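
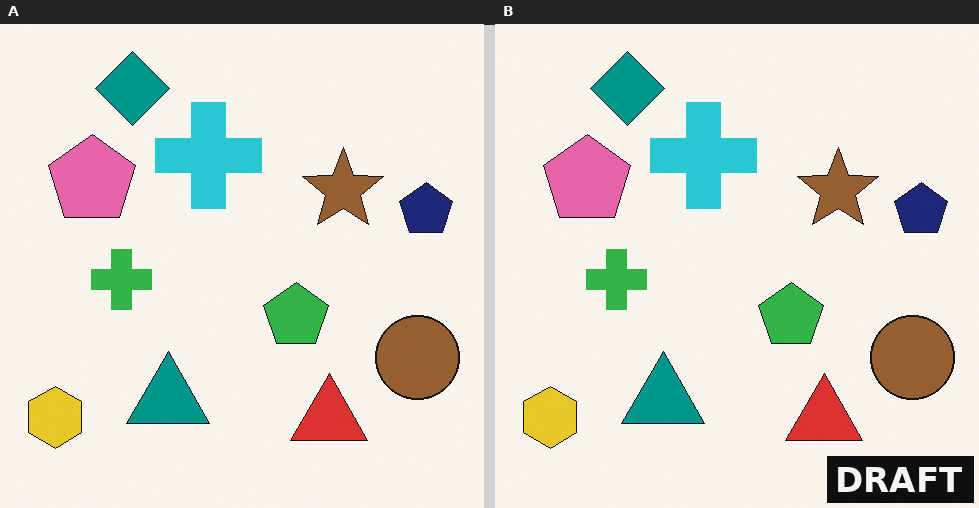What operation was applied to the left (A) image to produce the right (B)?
The right (B) image is the left (A) watermarked with the text "DRAFT" in the lower-right corner.

A dark label reading "DRAFT" appears in the lower-right corner.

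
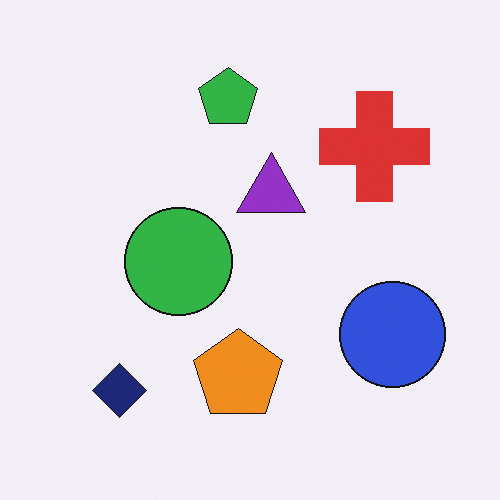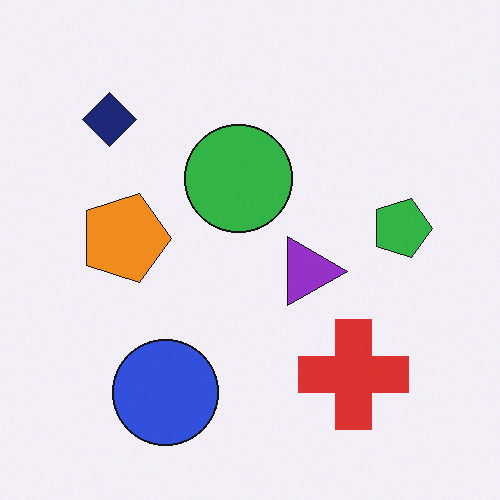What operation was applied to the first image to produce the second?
It was rotated 90° clockwise.

The navy diamond sits in the bottom-left of the first image and the top-left of the second — consistent with a whole-image 90° clockwise rotation.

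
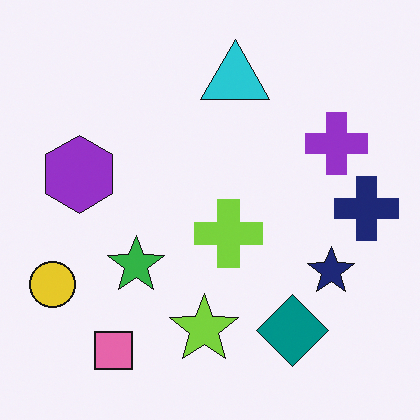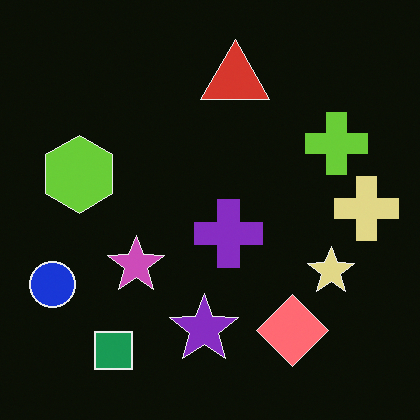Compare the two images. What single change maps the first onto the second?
The transformation is: color-inverted (negative).

The light background has become dark and every shape's color is its complement — a photographic negative.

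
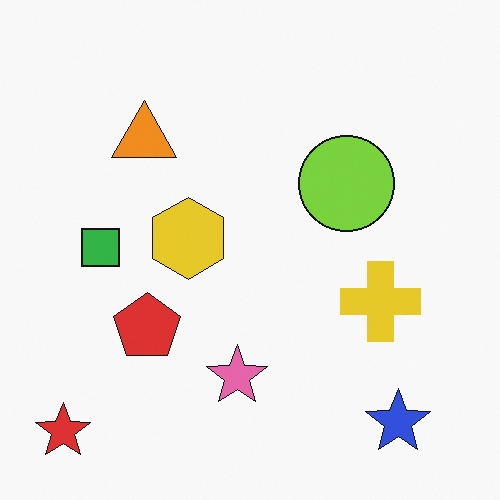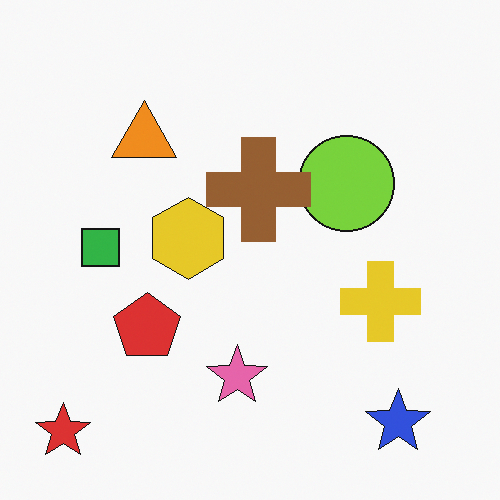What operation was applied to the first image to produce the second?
It was overlaid with an additional brown cross.

A brown cross appears in the second image that is absent from the first.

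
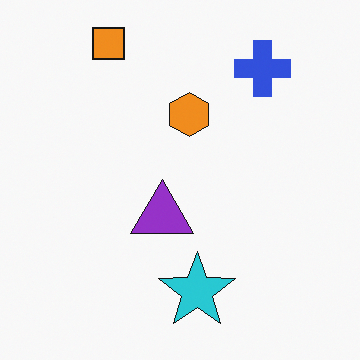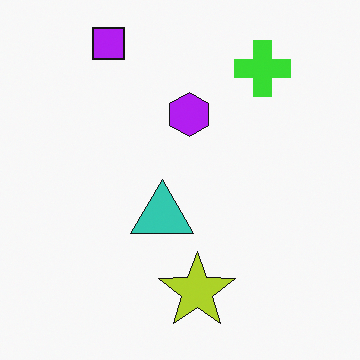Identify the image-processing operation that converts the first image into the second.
It was hue-shifted through roughly half the color wheel.

Every shape's color has rotated by the same amount around the hue wheel — a uniform hue shift.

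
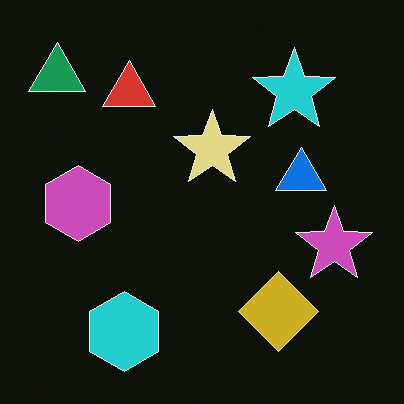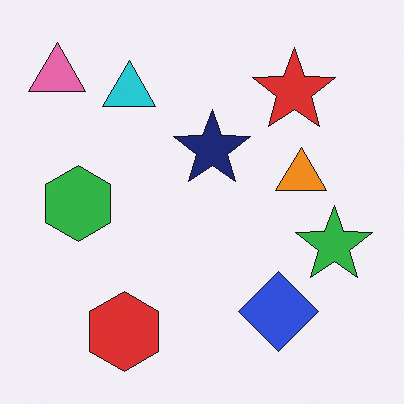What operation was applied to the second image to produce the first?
Color-inverted (negative).

The light background has become dark and every shape's color is its complement — a photographic negative.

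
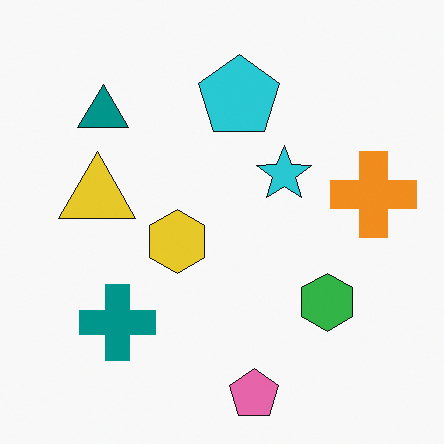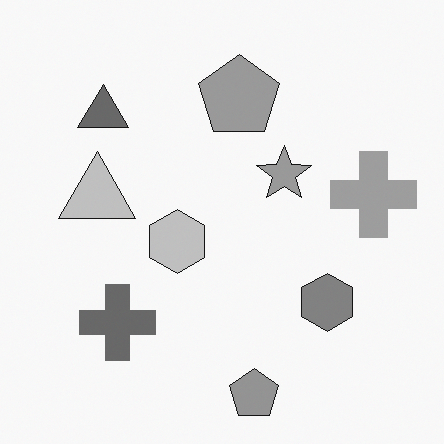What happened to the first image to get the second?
The second image is the first converted to grayscale.

All color is removed — every shape is now a shade of grey.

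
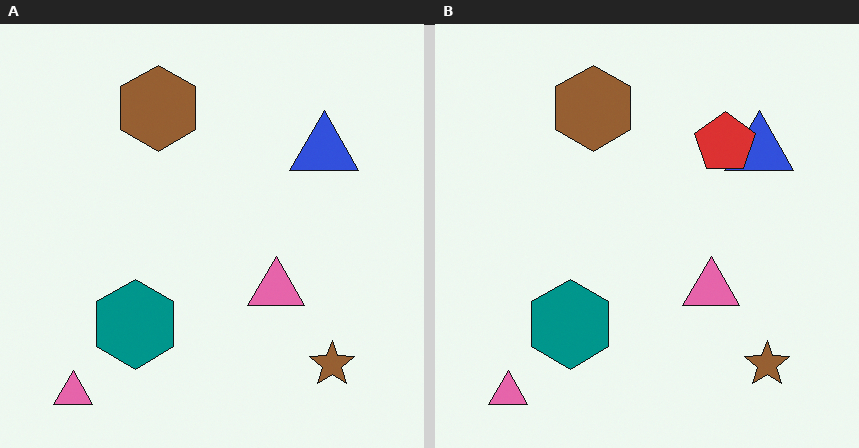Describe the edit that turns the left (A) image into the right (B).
This is the original image overlaid with an additional red pentagon.

A red pentagon appears in the right (B) image that is absent from the left (A).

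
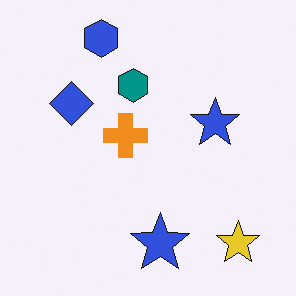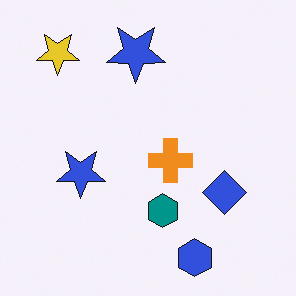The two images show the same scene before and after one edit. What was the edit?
The second image is the first rotated 180°.

The yellow star sits in the bottom-right of the first image and the top-left of the second — consistent with a whole-image 180° rotation.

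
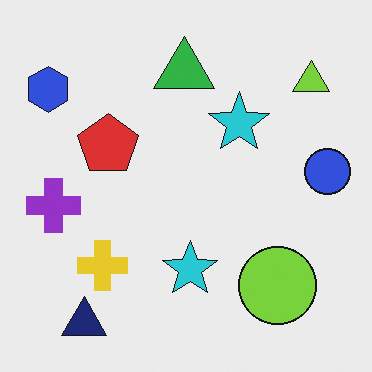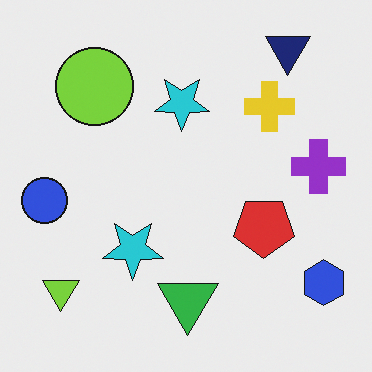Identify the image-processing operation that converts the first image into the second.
The second image is the first rotated 180°.

The navy triangle sits in the bottom-left of the first image and the top-right of the second — consistent with a whole-image 180° rotation.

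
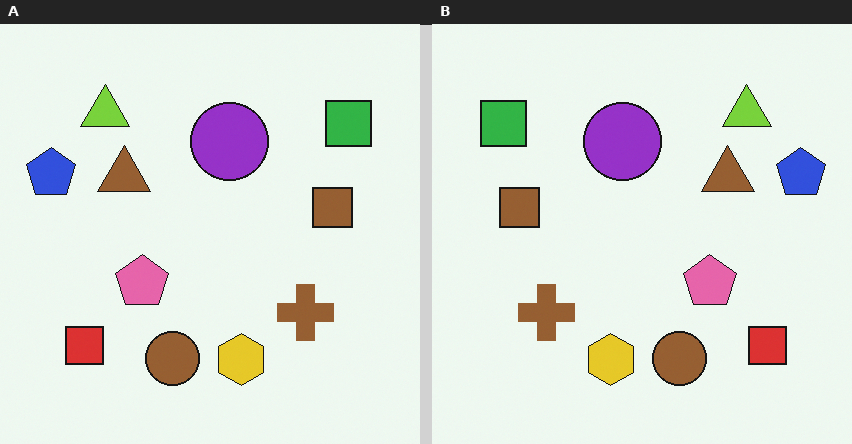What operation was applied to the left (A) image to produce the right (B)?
This is the original image flipped horizontally (left ↔ right).

The blue pentagon is in the left of the left (A) image and the right of the right (B) — shapes on opposite sides of the vertical midline have swapped in a mirror flip.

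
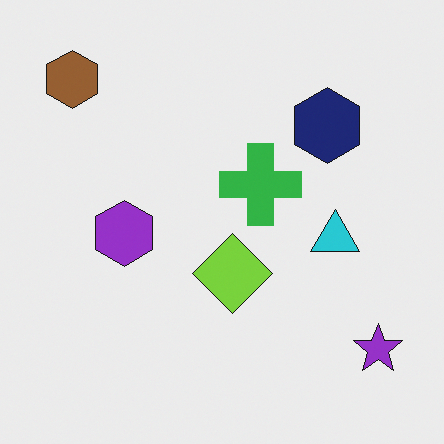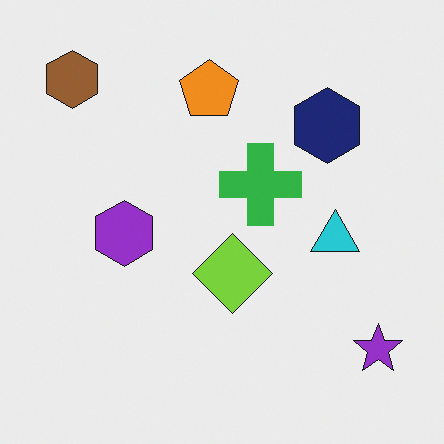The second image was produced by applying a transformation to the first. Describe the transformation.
The image was overlaid with an additional orange pentagon.

An orange pentagon appears in the second image that is absent from the first.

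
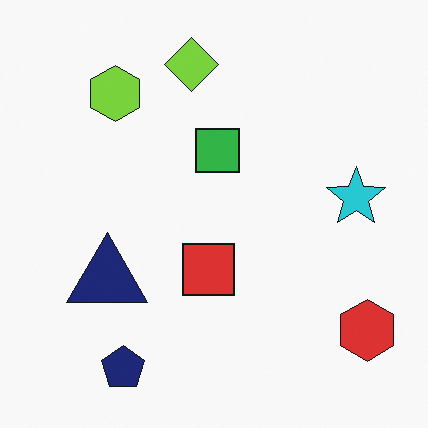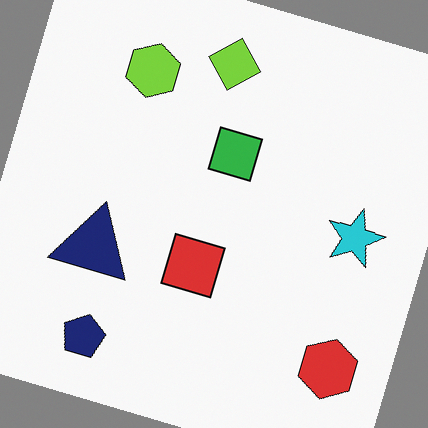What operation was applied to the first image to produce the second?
This is the original image rotated clockwise by a moderate amount.

Every shape is tilted by the same angle and the image corners show triangular fill wedges — a whole-image rotation by a non-right angle.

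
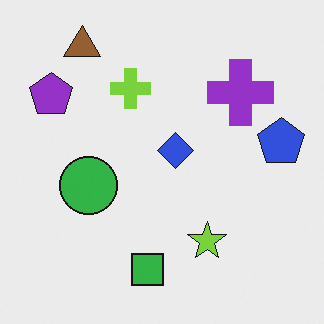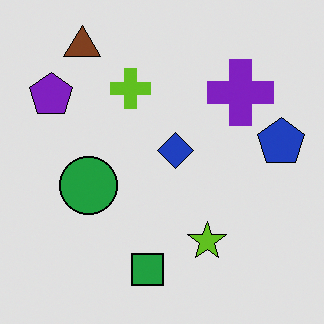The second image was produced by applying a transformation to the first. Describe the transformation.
It was posterized to a reduced palette.

Each flat color has snapped to a coarser quantized level — most visibly, the near-white background has dropped to a flat grey.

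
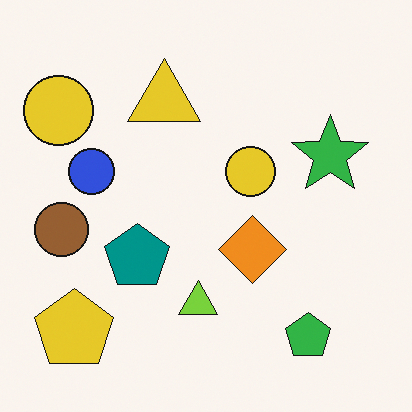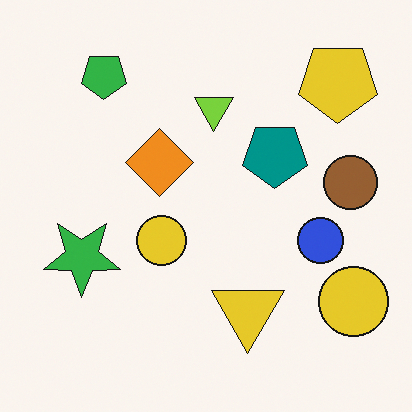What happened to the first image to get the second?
This is the original image rotated 180°.

The yellow pentagon sits in the bottom-left of the first image and the top-right of the second — consistent with a whole-image 180° rotation.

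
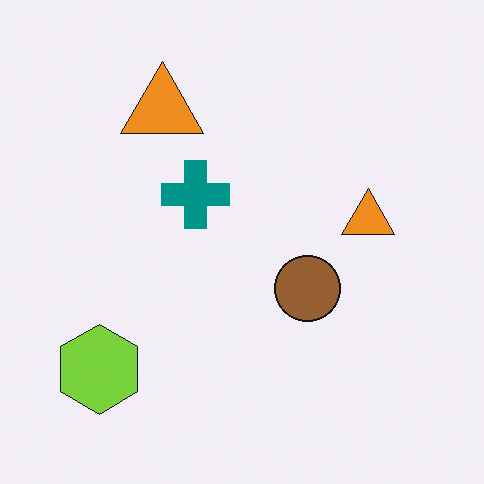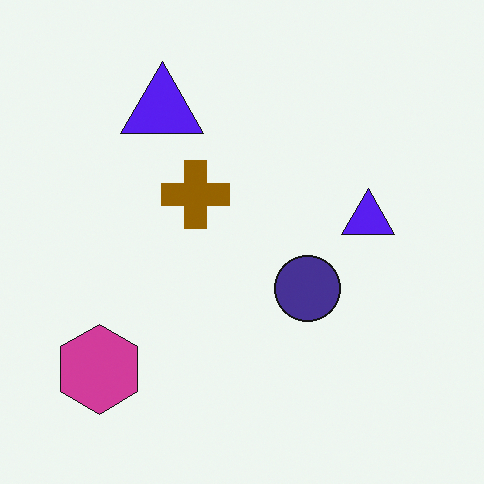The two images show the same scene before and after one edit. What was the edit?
The second image is the first hue-shifted through roughly half the color wheel.

Every shape's color has rotated by the same amount around the hue wheel — a uniform hue shift.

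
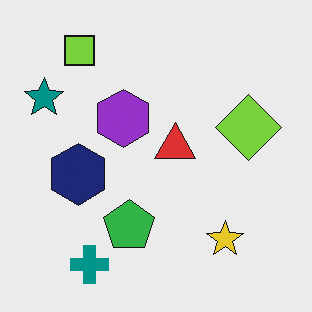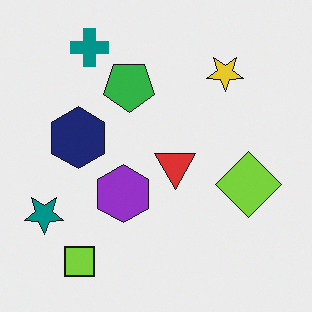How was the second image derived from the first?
It was flipped vertically (top ↔ bottom).

The teal cross is in the bottom-left of the first image and the top-left of the second — shapes on opposite sides of the horizontal midline have swapped in a mirror flip.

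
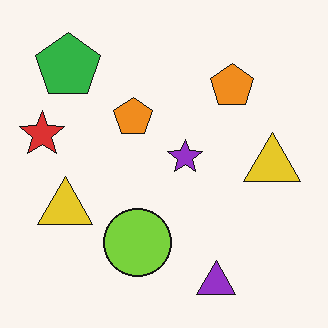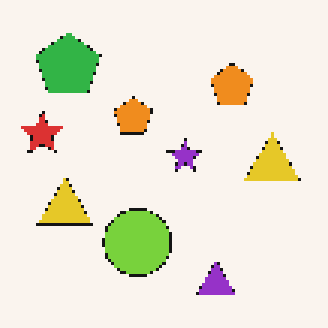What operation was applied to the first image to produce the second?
The second image is the first mildly pixelated.

Shapes are reduced to large square blocks; fine edges and outlines are lost — a downscale-then-upscale (mosaic) effect.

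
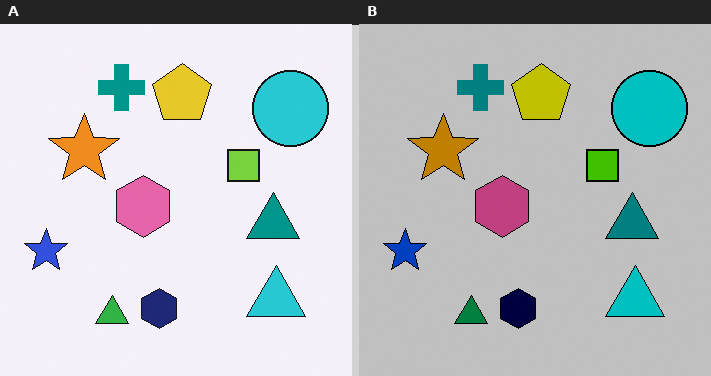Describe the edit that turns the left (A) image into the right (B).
It was heavily posterized to just a handful of flat colors.

Each flat color has snapped to a coarser quantized level — most visibly, the near-white background has dropped to a flat grey.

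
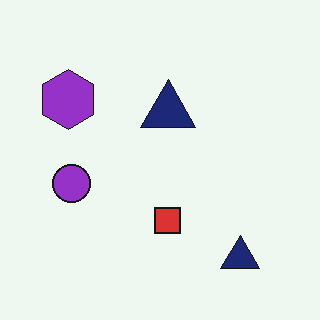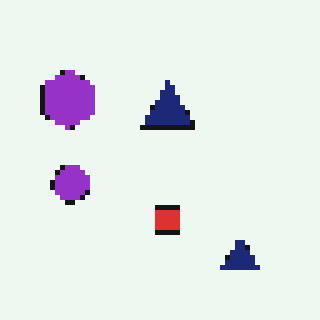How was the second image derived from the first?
This is the original image mildly pixelated.

Shapes are reduced to large square blocks; fine edges and outlines are lost — a downscale-then-upscale (mosaic) effect.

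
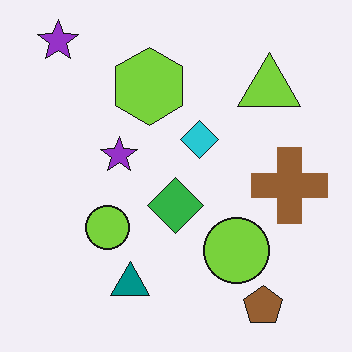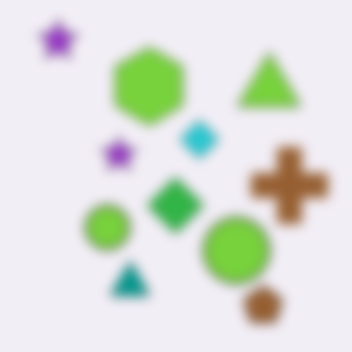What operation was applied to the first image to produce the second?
The image was strongly gaussian-blurred.

Shape edges and outlines are uniformly softened across the whole image.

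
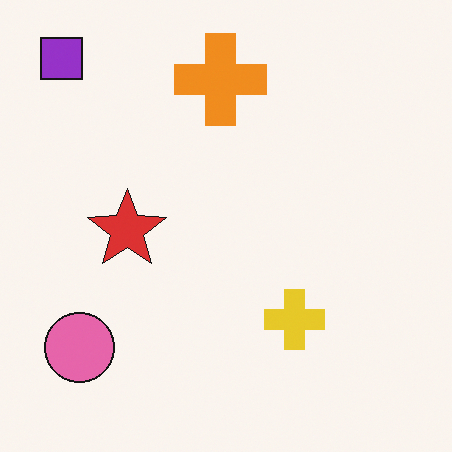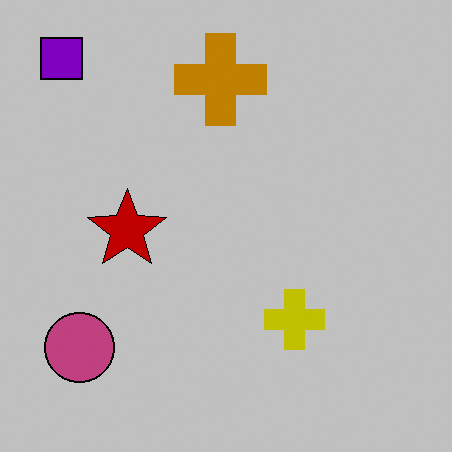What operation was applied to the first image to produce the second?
The second image is the first aggressively posterized.

Each flat color has snapped to a coarser quantized level — most visibly, the near-white background has dropped to a flat grey.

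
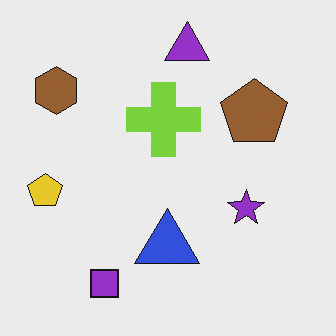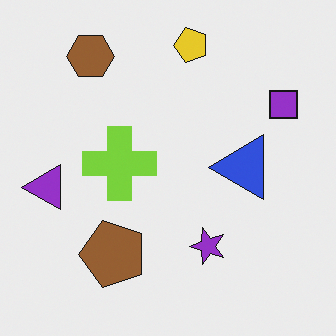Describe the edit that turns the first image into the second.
The second image is the first transposed (reflected across the top-left ↔ bottom-right diagonal).

Shapes have swapped their row and column positions — what was in the top-right is now in the bottom-left — a diagonal reflection.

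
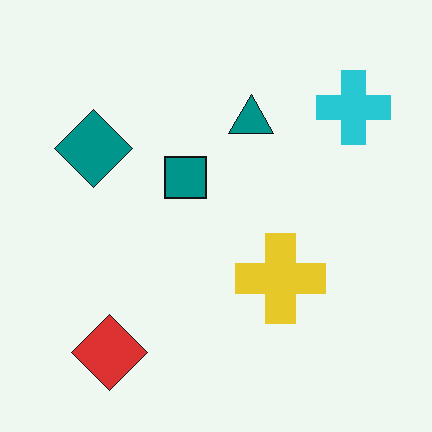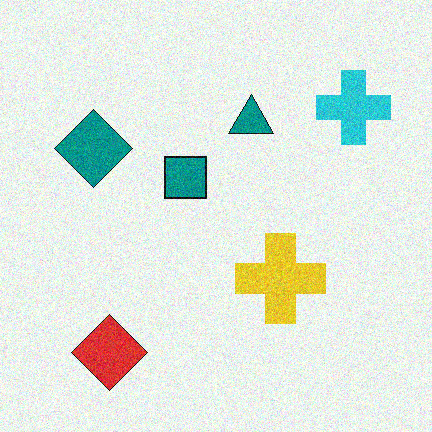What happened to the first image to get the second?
The image was degraded with moderate additive noise.

Random speckle covers the whole image, including the flat background.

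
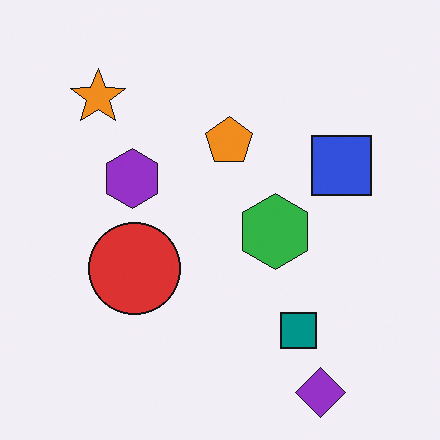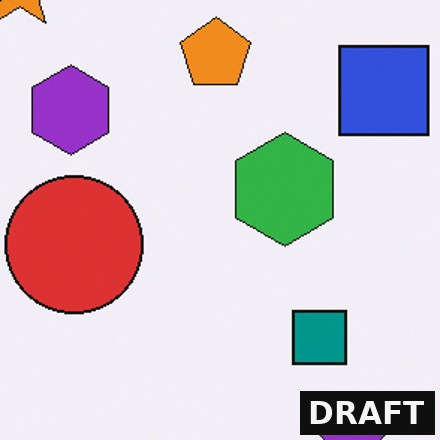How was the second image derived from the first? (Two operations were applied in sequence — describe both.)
The transformation is: cropped slightly and scaled back up, then watermarked with the text "DRAFT" in the lower-right corner.

The visible shapes are larger and the field of view is narrower; shapes near the original edges may be partly or wholly outside the frame — a crop-and-rescale. A dark label reading "DRAFT" appears in the lower-right corner.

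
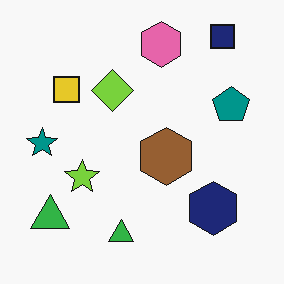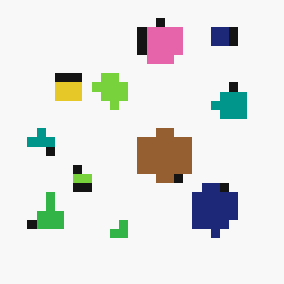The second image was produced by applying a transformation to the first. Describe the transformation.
It was coarsely pixelated.

Shapes are reduced to large square blocks; fine edges and outlines are lost — a downscale-then-upscale (mosaic) effect.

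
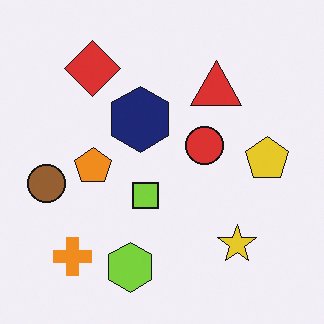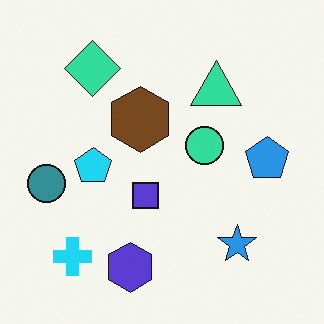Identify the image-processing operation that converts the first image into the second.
The second image is the first hue-shifted by a large amount.

Every shape's color has rotated by the same amount around the hue wheel — a uniform hue shift.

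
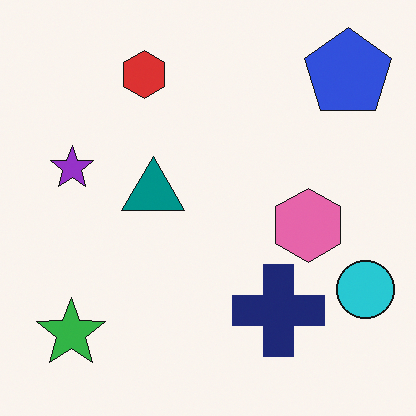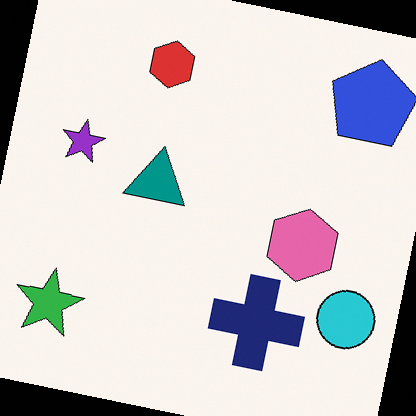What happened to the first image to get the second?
The image was rotated clockwise by a few degrees.

Every shape is tilted by the same angle and the image corners show triangular fill wedges — a whole-image rotation by a non-right angle.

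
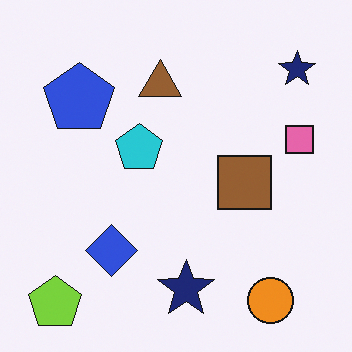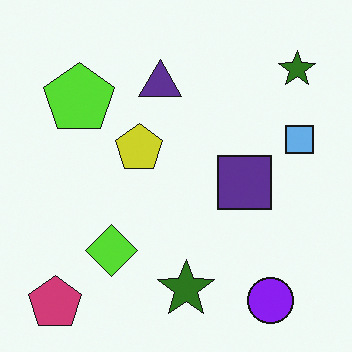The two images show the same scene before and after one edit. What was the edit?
It was hue-shifted by a large amount.

Every shape's color has rotated by the same amount around the hue wheel — a uniform hue shift.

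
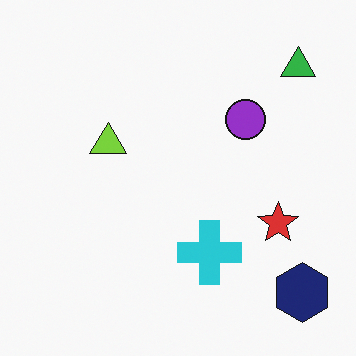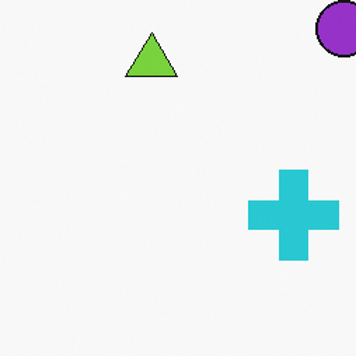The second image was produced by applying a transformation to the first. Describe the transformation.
The image was cropped to a modestly smaller region and rescaled.

The visible shapes are larger and the field of view is narrower; shapes near the original edges may be partly or wholly outside the frame — a crop-and-rescale.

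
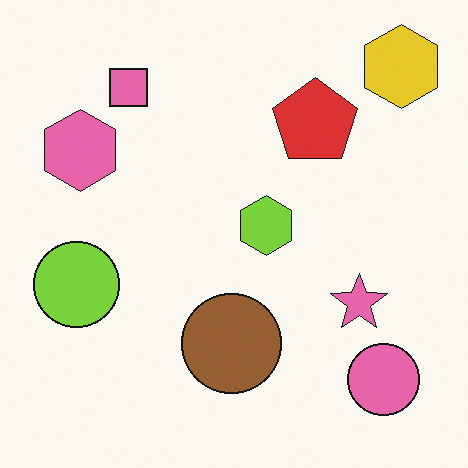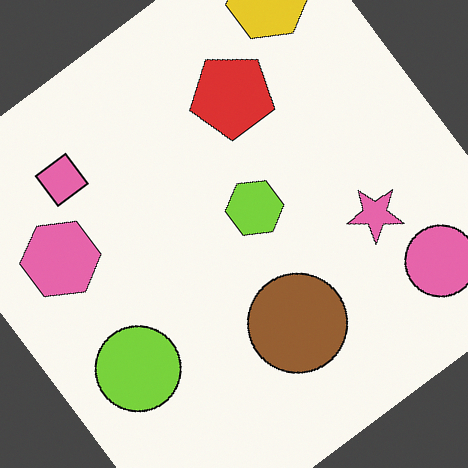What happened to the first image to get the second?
The transformation is: rotated counter-clockwise by a large amount — several tens of degrees.

Every shape is tilted by the same angle and the image corners show triangular fill wedges — a whole-image rotation by a non-right angle.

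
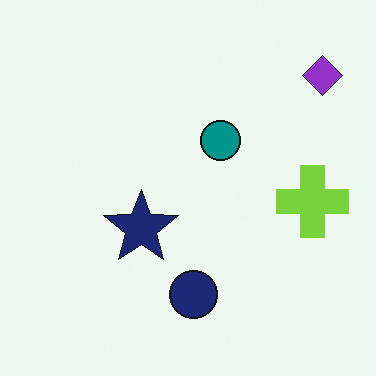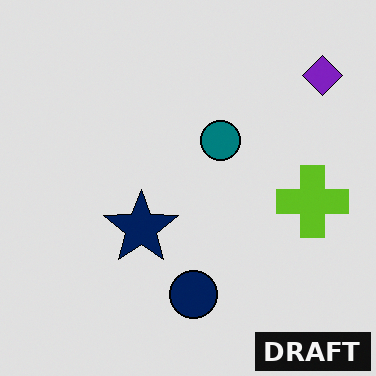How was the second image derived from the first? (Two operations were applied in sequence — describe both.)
The transformation is: moderately posterized, then watermarked with the text "DRAFT" in the lower-right corner.

Each flat color has snapped to a coarser quantized level — most visibly, the near-white background has dropped to a flat grey. A dark label reading "DRAFT" appears in the lower-right corner.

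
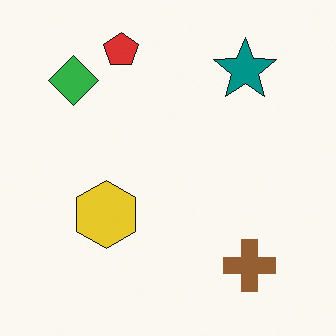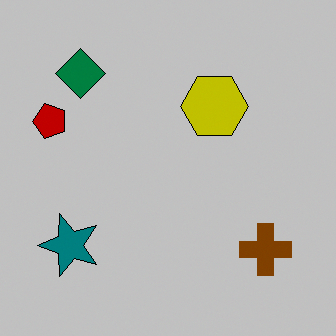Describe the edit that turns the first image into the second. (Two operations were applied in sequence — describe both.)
The transformation is: heavily posterized to just a handful of flat colors, then transposed (reflected across the top-left ↔ bottom-right diagonal).

Each flat color has snapped to a coarser quantized level — most visibly, the near-white background has dropped to a flat grey. Shapes have swapped their row and column positions — what was in the top-right is now in the bottom-left — a diagonal reflection.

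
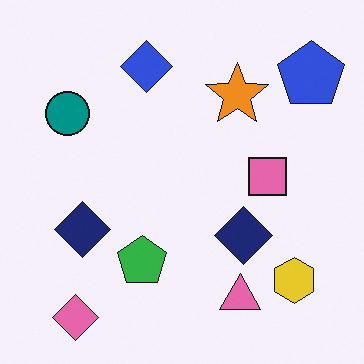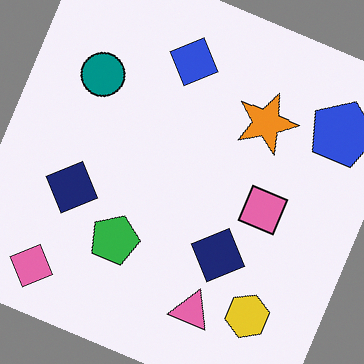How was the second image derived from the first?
It was rotated clockwise by a moderate amount.

Every shape is tilted by the same angle and the image corners show triangular fill wedges — a whole-image rotation by a non-right angle.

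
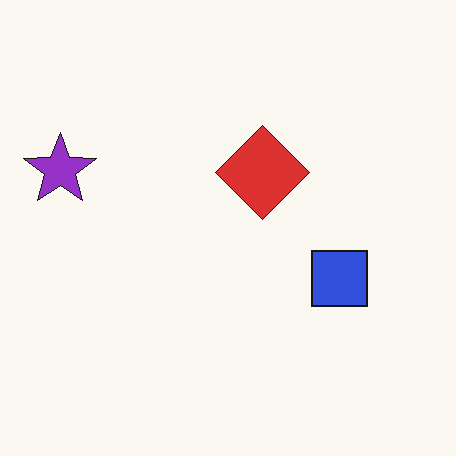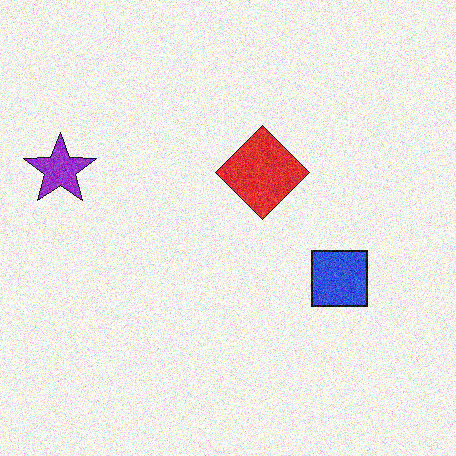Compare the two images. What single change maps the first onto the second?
It was degraded with moderate additive noise.

Random speckle covers the whole image, including the flat background.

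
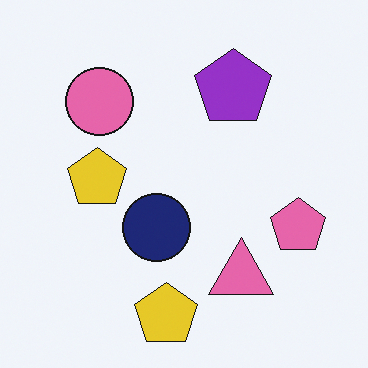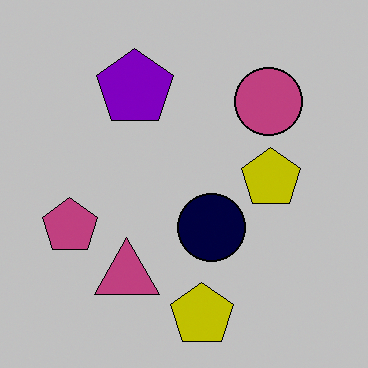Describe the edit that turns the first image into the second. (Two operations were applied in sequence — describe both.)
The image was flipped horizontally (left ↔ right), then aggressively posterized.

The pink pentagon is in the right of the first image and the left of the second — shapes on opposite sides of the vertical midline have swapped in a mirror flip. Each flat color has snapped to a coarser quantized level — most visibly, the near-white background has dropped to a flat grey.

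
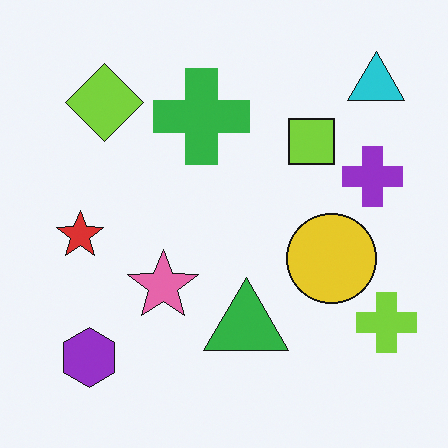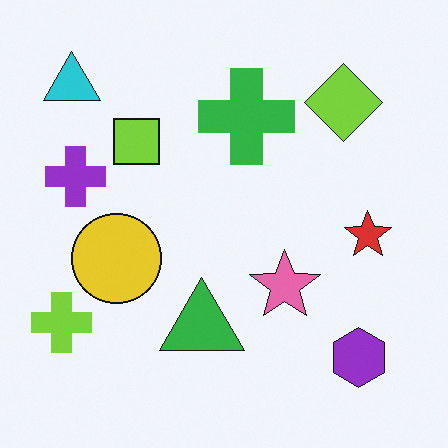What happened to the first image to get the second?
This is the original image flipped horizontally (left ↔ right).

The lime cross is in the bottom-right of the first image and the bottom-left of the second — shapes on opposite sides of the vertical midline have swapped in a mirror flip.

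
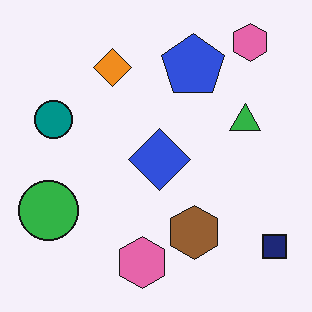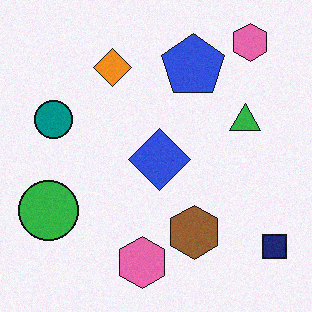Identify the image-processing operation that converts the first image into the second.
The second image is the first degraded with a light layer of grain.

Random speckle covers the whole image, including the flat background.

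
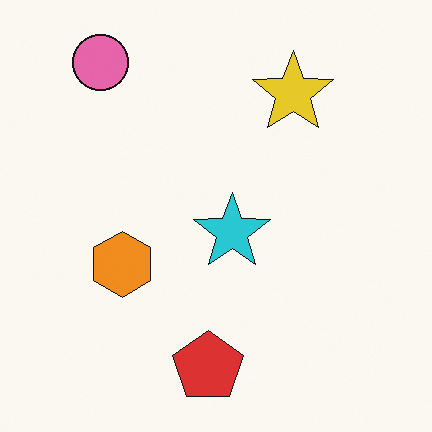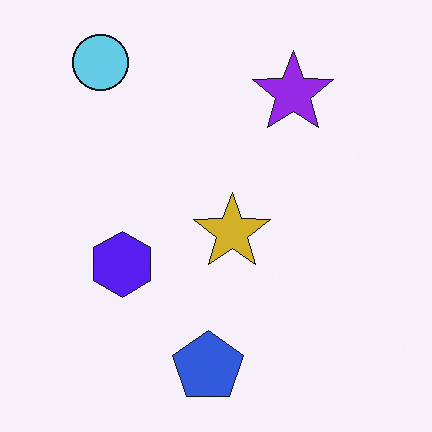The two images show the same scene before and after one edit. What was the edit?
The image was hue-shifted through roughly half the color wheel.

Every shape's color has rotated by the same amount around the hue wheel — a uniform hue shift.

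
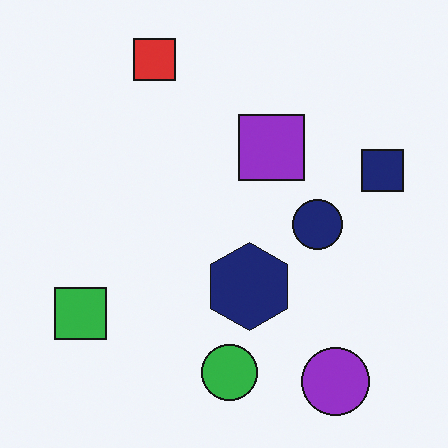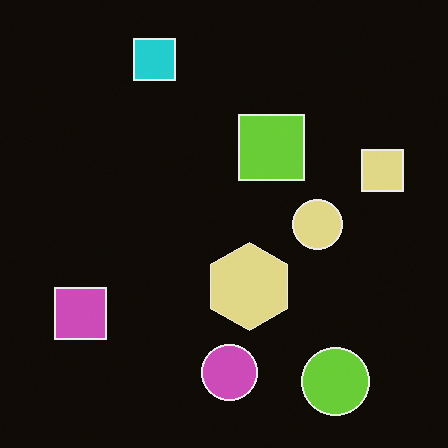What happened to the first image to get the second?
This is the original image color-inverted (negative).

The light background has become dark and every shape's color is its complement — a photographic negative.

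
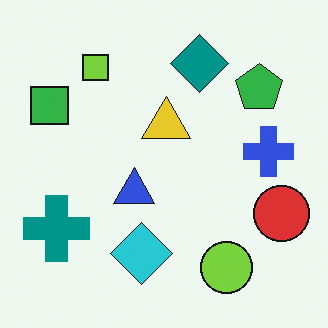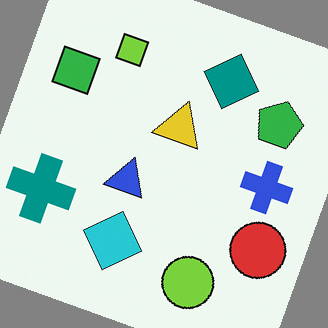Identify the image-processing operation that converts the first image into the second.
The image was rotated clockwise by a moderate amount.

Every shape is tilted by the same angle and the image corners show triangular fill wedges — a whole-image rotation by a non-right angle.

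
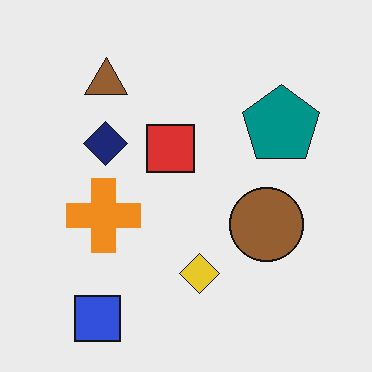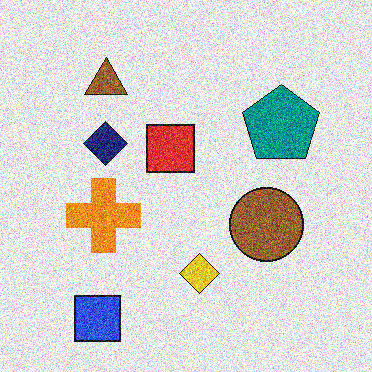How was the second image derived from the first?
The second image is the first degraded with heavy additive noise.

Random speckle covers the whole image, including the flat background.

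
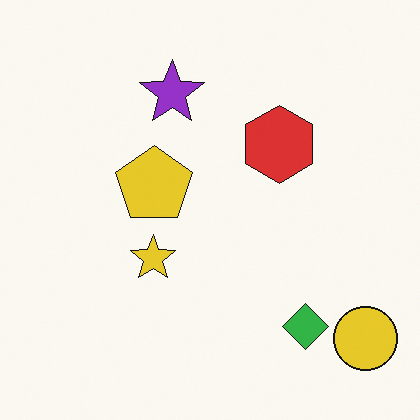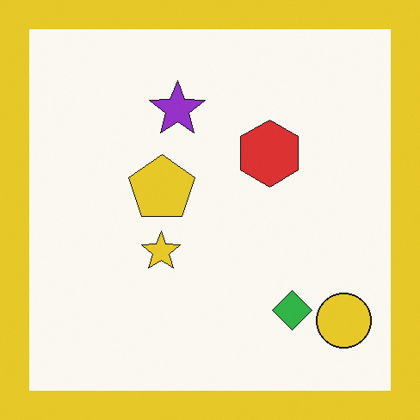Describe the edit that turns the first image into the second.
It was framed with a yellow border.

A solid yellow frame runs around the edge of the second image, with the content slightly shrunk inside it.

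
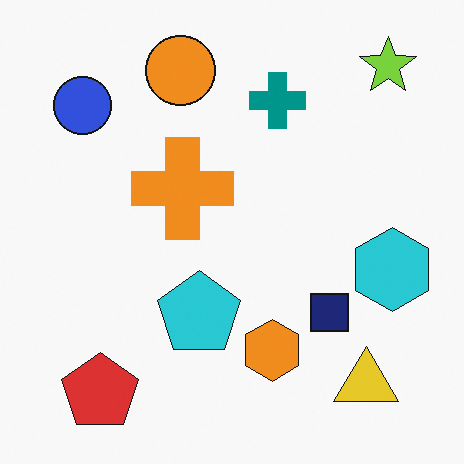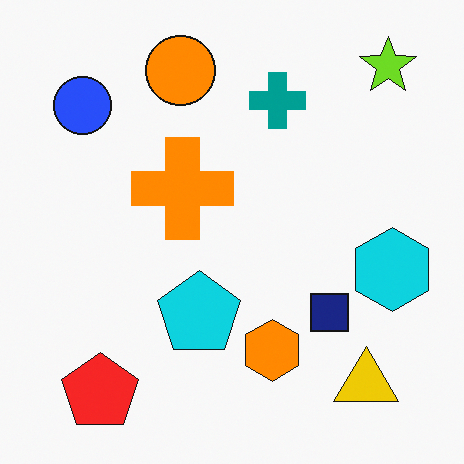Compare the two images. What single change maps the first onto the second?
It was slightly oversaturated.

All colors are more vivid — a global saturation change.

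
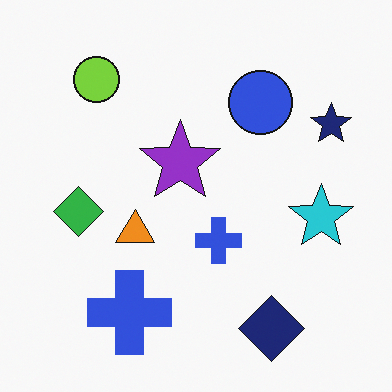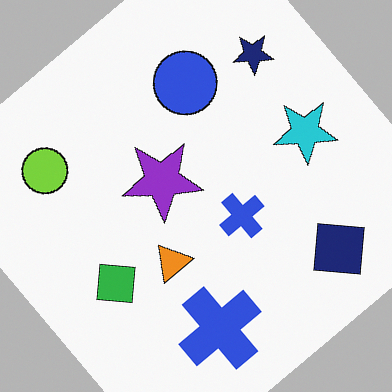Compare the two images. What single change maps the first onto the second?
The transformation is: rotated counter-clockwise by a large amount — several tens of degrees.

Every shape is tilted by the same angle and the image corners show triangular fill wedges — a whole-image rotation by a non-right angle.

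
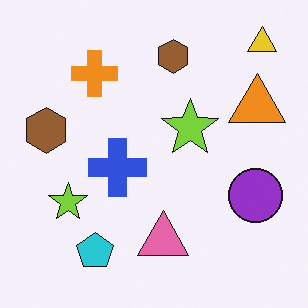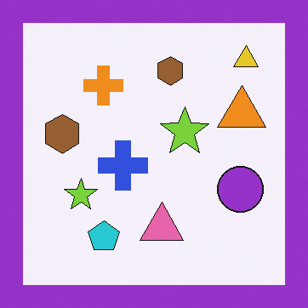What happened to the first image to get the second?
Framed with a purple border.

A solid purple frame runs around the edge of the second image, with the content slightly shrunk inside it.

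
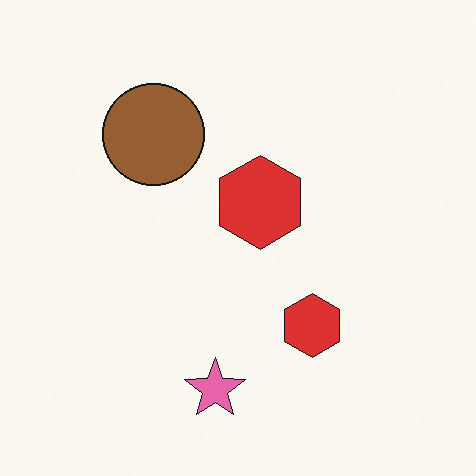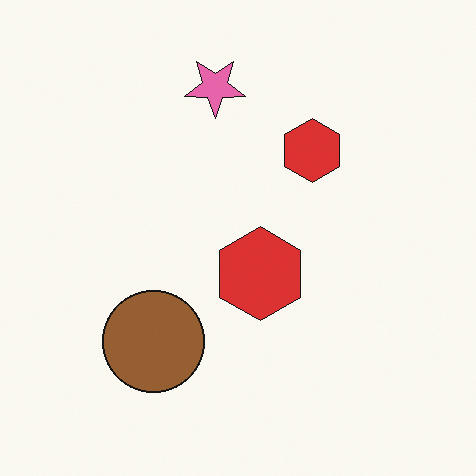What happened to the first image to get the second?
The transformation is: flipped vertically (top ↔ bottom).

The pink star is in the bottom of the first image and the top of the second — shapes on opposite sides of the horizontal midline have swapped in a mirror flip.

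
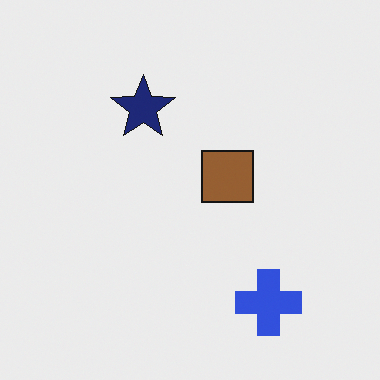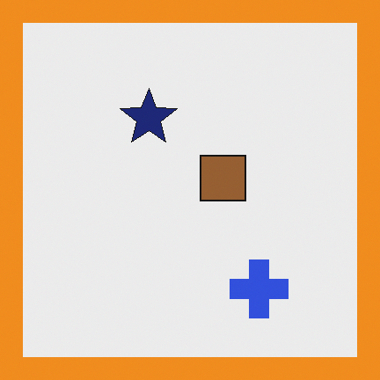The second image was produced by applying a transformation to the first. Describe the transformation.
Framed with a orange border.

A solid orange frame runs around the edge of the second image, with the content slightly shrunk inside it.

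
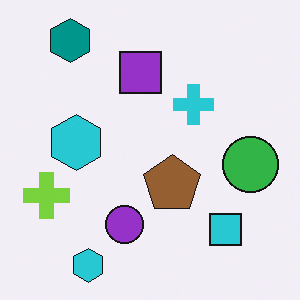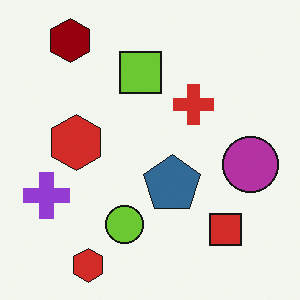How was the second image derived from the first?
Hue-shifted through roughly half the color wheel.

Every shape's color has rotated by the same amount around the hue wheel — a uniform hue shift.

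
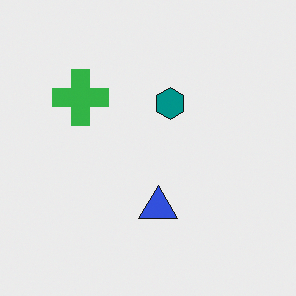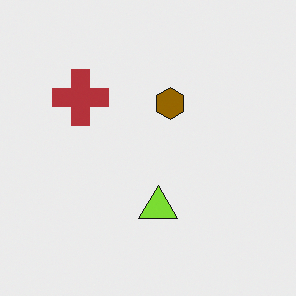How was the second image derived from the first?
The image was hue-shifted through roughly half the color wheel.

Every shape's color has rotated by the same amount around the hue wheel — a uniform hue shift.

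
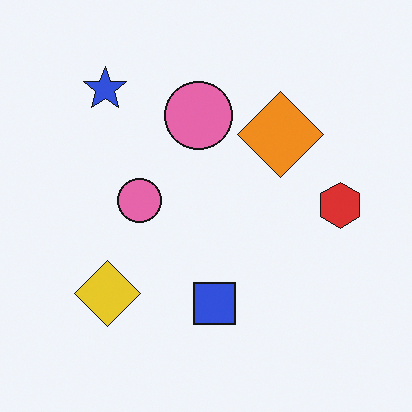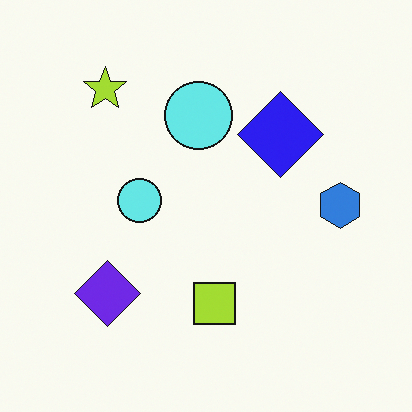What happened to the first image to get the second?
This is the original image hue-shifted by a large amount.

Every shape's color has rotated by the same amount around the hue wheel — a uniform hue shift.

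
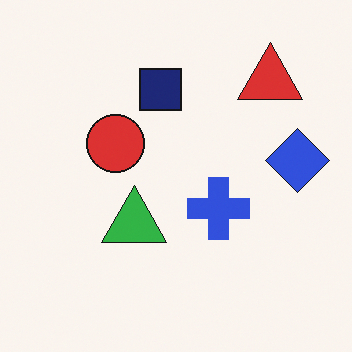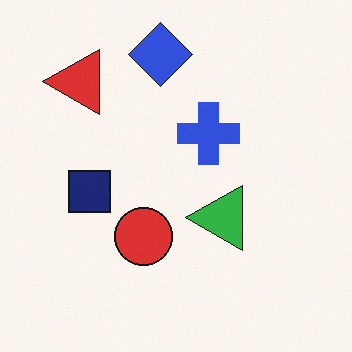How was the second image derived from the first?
This is the original image rotated 90° counter-clockwise.

The red triangle sits in the top-right of the first image and the top-left of the second — consistent with a whole-image 90° counter-clockwise rotation.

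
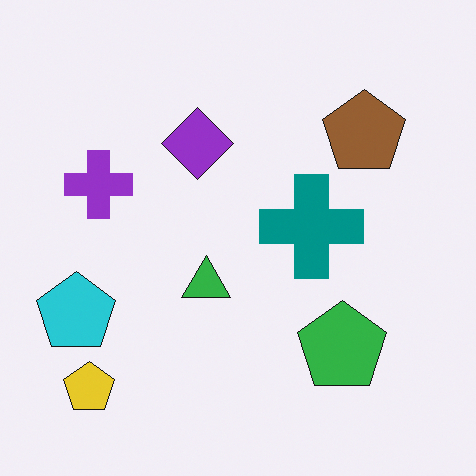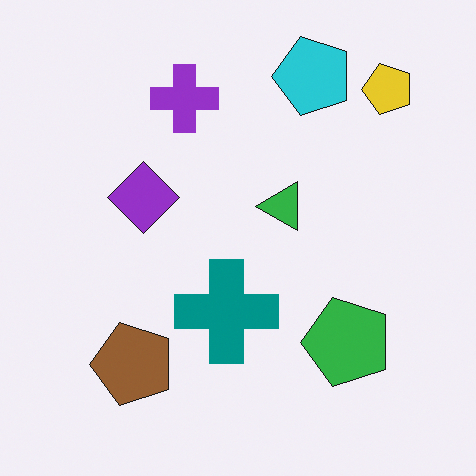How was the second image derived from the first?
The image was transposed (reflected across the top-left ↔ bottom-right diagonal).

Shapes have swapped their row and column positions — what was in the top-right is now in the bottom-left — a diagonal reflection.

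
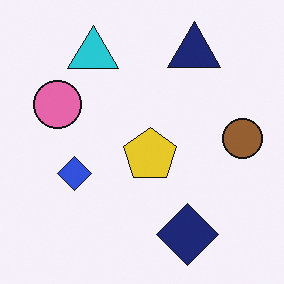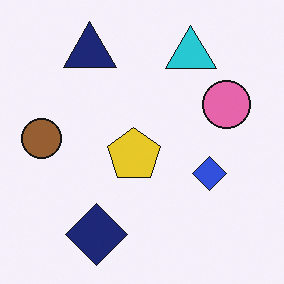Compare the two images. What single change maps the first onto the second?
The transformation is: flipped horizontally (left ↔ right).

The brown circle is in the right of the first image and the left of the second — shapes on opposite sides of the vertical midline have swapped in a mirror flip.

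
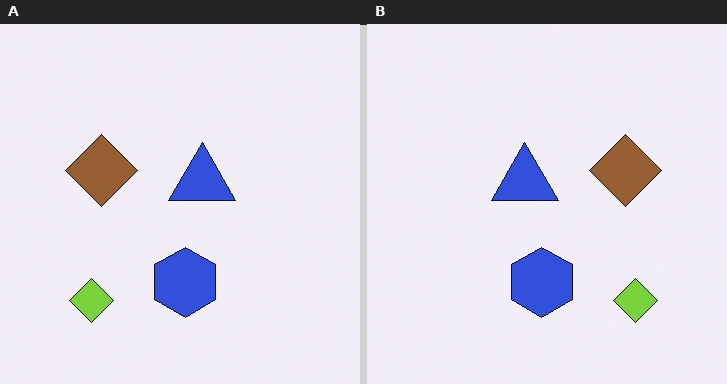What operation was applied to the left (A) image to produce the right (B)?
It was flipped horizontally (left ↔ right).

The lime diamond is in the bottom-left of the left (A) image and the bottom-right of the right (B) — shapes on opposite sides of the vertical midline have swapped in a mirror flip.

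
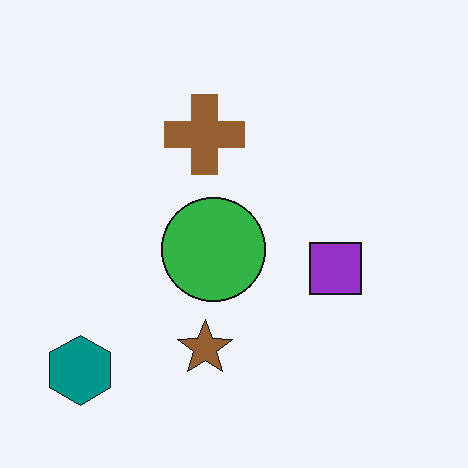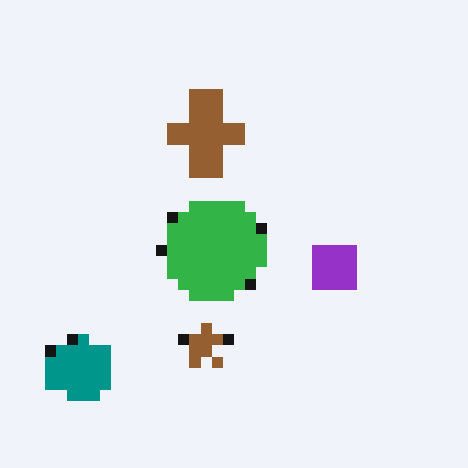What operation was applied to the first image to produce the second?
The image was heavily pixelated into large blocks.

Shapes are reduced to large square blocks; fine edges and outlines are lost — a downscale-then-upscale (mosaic) effect.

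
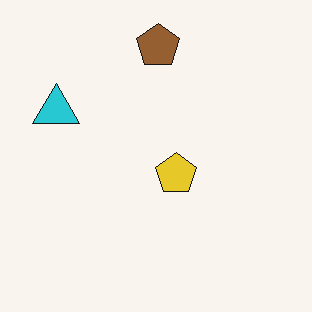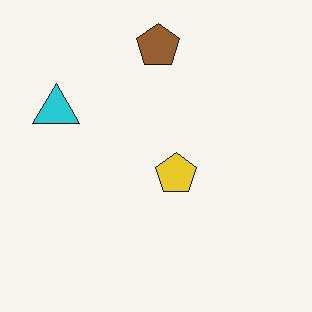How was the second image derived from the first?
The second image is the first given moderate JPEG compression.

Blocky 8×8 compression artifacts appear around shape edges and the flat background shows ringing — characteristic JPEG degradation.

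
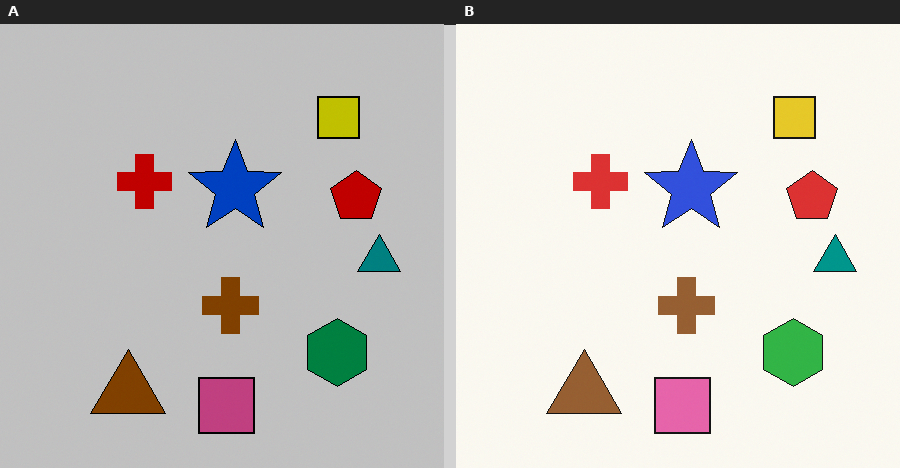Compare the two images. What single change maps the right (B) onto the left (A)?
The image was heavily posterized to just a handful of flat colors.

Each flat color has snapped to a coarser quantized level — most visibly, the near-white background has dropped to a flat grey.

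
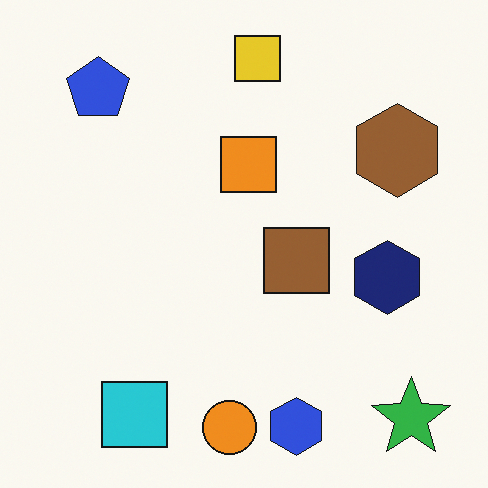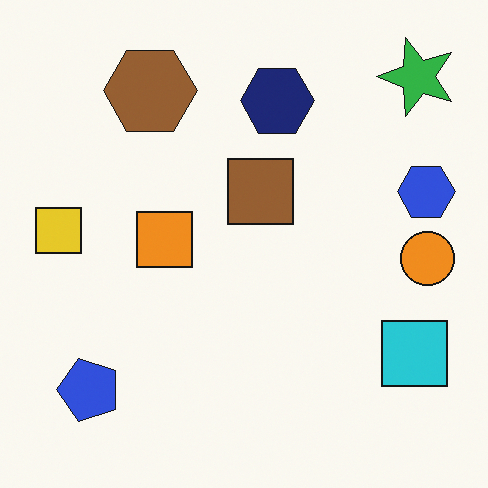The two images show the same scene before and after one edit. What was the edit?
Rotated 90° counter-clockwise.

The green star sits in the bottom-right of the first image and the top-right of the second — consistent with a whole-image 90° counter-clockwise rotation.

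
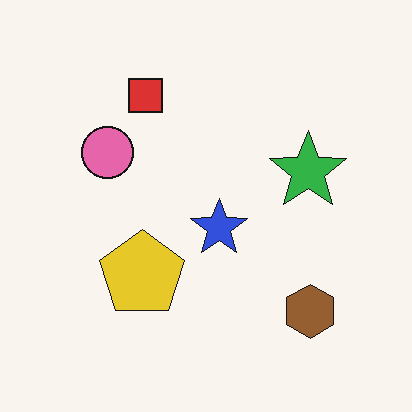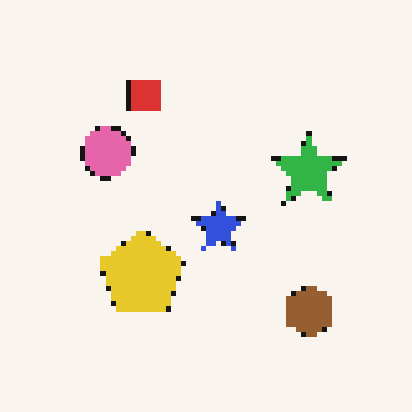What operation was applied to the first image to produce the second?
The image was mildly pixelated.

Shapes are reduced to large square blocks; fine edges and outlines are lost — a downscale-then-upscale (mosaic) effect.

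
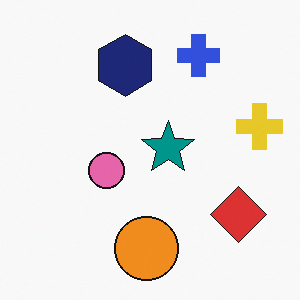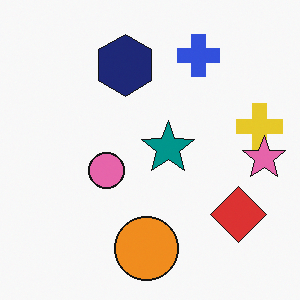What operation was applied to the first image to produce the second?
This is the original image overlaid with an additional pink star.

A pink star appears in the second image that is absent from the first.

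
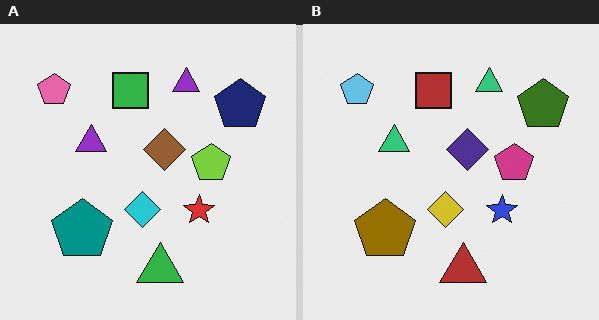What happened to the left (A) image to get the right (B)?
The image was hue-shifted through roughly half the color wheel.

Every shape's color has rotated by the same amount around the hue wheel — a uniform hue shift.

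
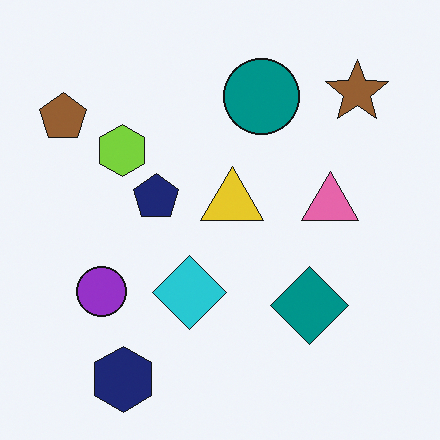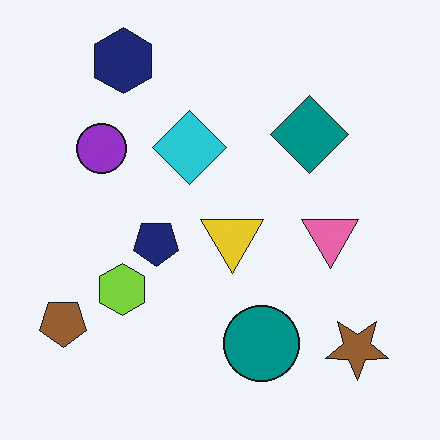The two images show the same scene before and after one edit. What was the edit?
The second image is the first flipped vertically (top ↔ bottom).

The navy hexagon is in the bottom-left of the first image and the top-left of the second — shapes on opposite sides of the horizontal midline have swapped in a mirror flip.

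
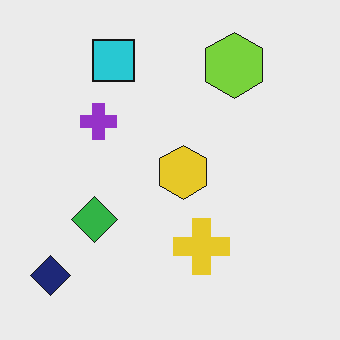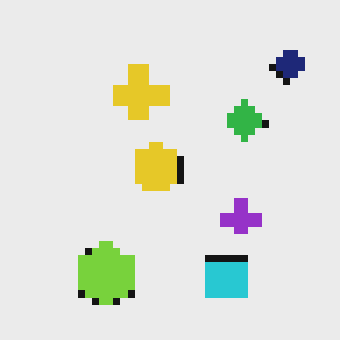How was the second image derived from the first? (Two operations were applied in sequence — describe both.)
The transformation is: rotated 180°, then pixelated into visible square blocks.

The navy diamond sits in the bottom-left of the first image and the top-right of the second — consistent with a whole-image 180° rotation. Shapes are reduced to large square blocks; fine edges and outlines are lost — a downscale-then-upscale (mosaic) effect.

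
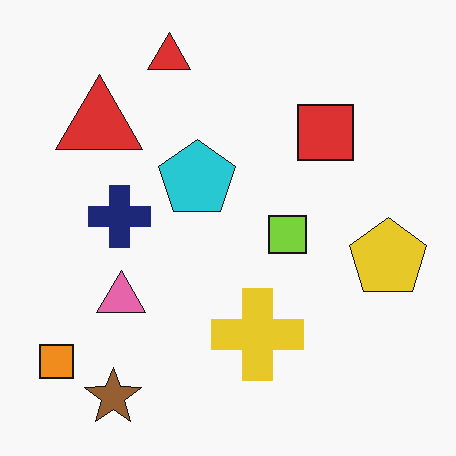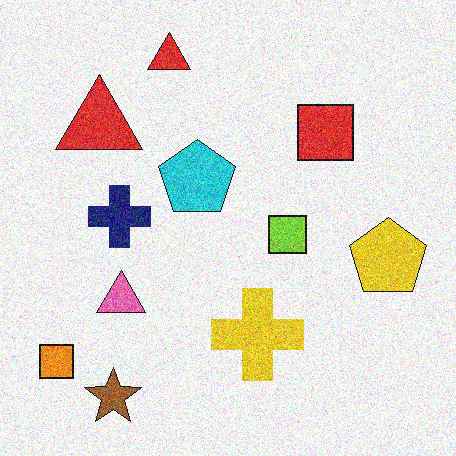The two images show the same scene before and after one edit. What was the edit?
The second image is the first degraded with strong gaussian noise.

Random speckle covers the whole image, including the flat background.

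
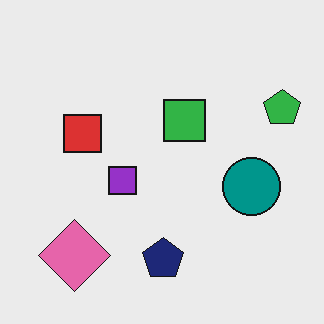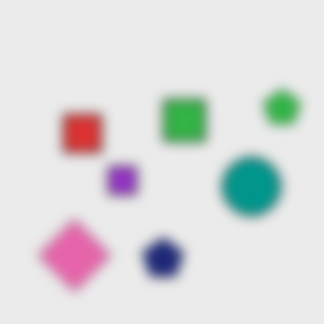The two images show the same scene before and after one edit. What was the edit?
This is the original image heavily blurred.

Shape edges and outlines are uniformly softened across the whole image.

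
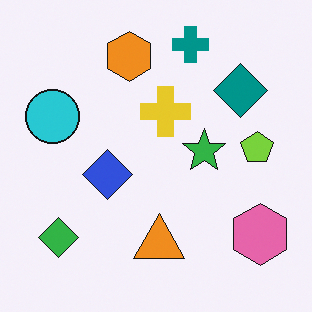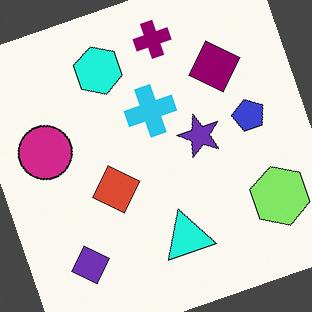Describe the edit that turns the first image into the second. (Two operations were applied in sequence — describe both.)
It was rotated counter-clockwise by a moderate amount, then hue-shifted through roughly a third of the color wheel.

Every shape is tilted by the same angle and the image corners show triangular fill wedges — a whole-image rotation by a non-right angle. Every shape's color has rotated by the same amount around the hue wheel — a uniform hue shift.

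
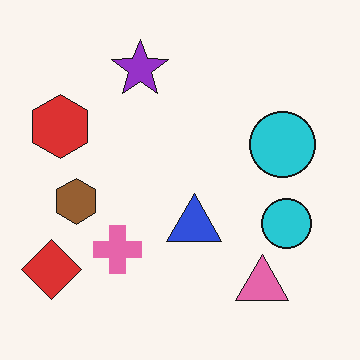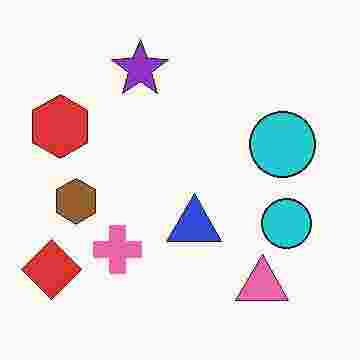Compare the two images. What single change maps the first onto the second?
It was heavily JPEG-compressed with obvious blocking artifacts.

Blocky 8×8 compression artifacts appear around shape edges and the flat background shows ringing — characteristic JPEG degradation.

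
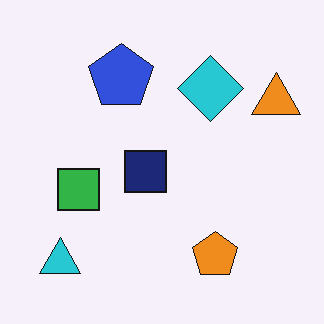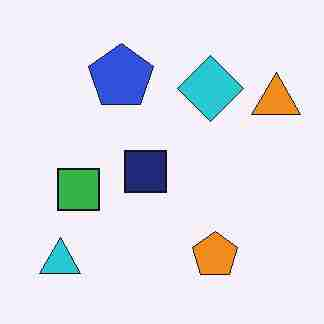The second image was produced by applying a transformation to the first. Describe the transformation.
The image was degraded with heavy JPEG compression.

Blocky 8×8 compression artifacts appear around shape edges and the flat background shows ringing — characteristic JPEG degradation.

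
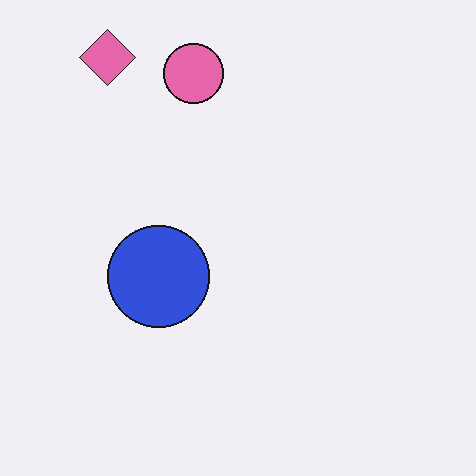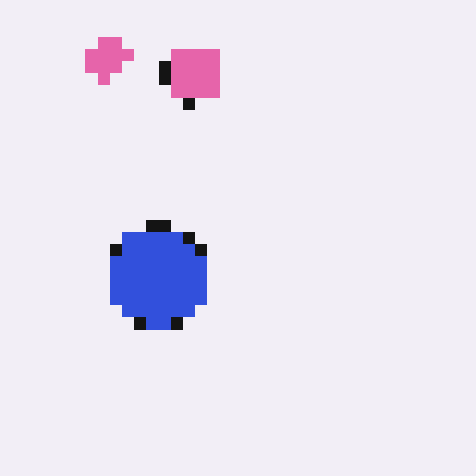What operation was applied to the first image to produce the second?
This is the original image heavily pixelated into large blocks.

Shapes are reduced to large square blocks; fine edges and outlines are lost — a downscale-then-upscale (mosaic) effect.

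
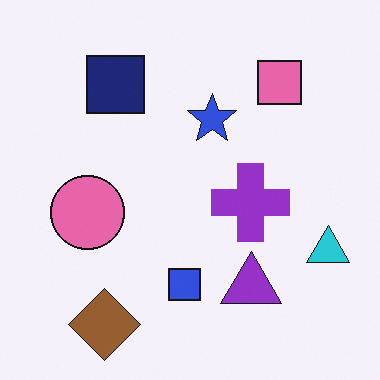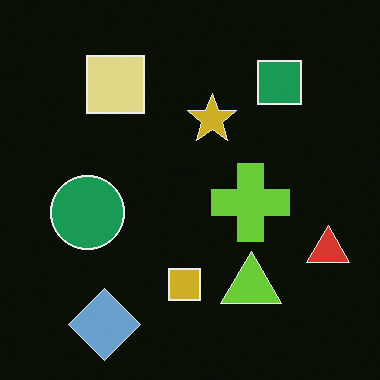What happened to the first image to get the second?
Color-inverted (negative).

The light background has become dark and every shape's color is its complement — a photographic negative.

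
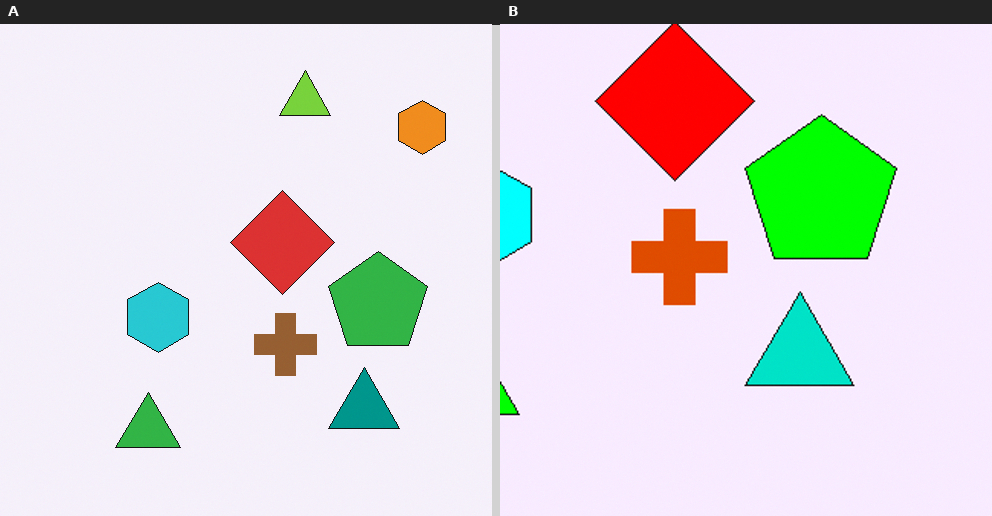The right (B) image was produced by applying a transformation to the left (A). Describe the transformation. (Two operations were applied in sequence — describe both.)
The right (B) image is the left (A) made much more vivid (saturation change), then cropped slightly and scaled back up.

All colors are more vivid — a global saturation change. The visible shapes are larger and the field of view is narrower; shapes near the original edges may be partly or wholly outside the frame — a crop-and-rescale.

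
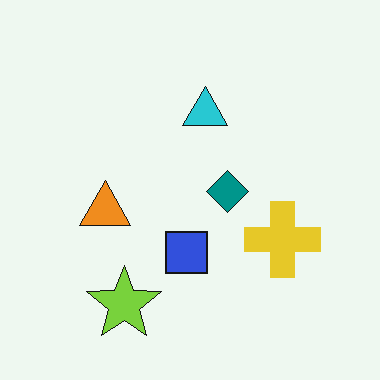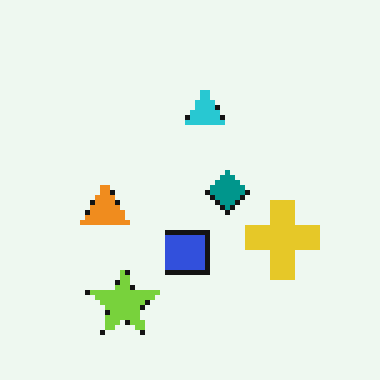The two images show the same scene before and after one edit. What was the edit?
The second image is the first lightly pixelated (a mild mosaic effect).

Shapes are reduced to large square blocks; fine edges and outlines are lost — a downscale-then-upscale (mosaic) effect.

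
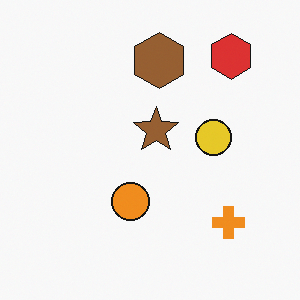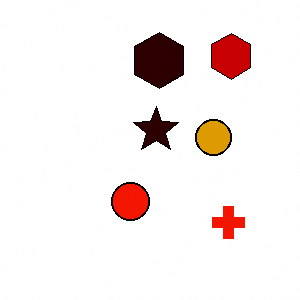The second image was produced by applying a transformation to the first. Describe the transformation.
Boosted in contrast.

Tones are pushed away from mid-grey across the whole image — a global contrast change.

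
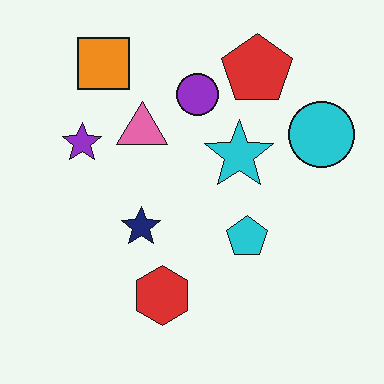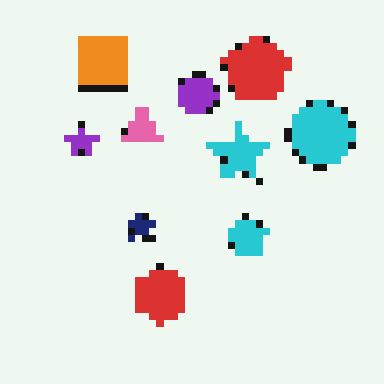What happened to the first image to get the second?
This is the original image moderately pixelated.

Shapes are reduced to large square blocks; fine edges and outlines are lost — a downscale-then-upscale (mosaic) effect.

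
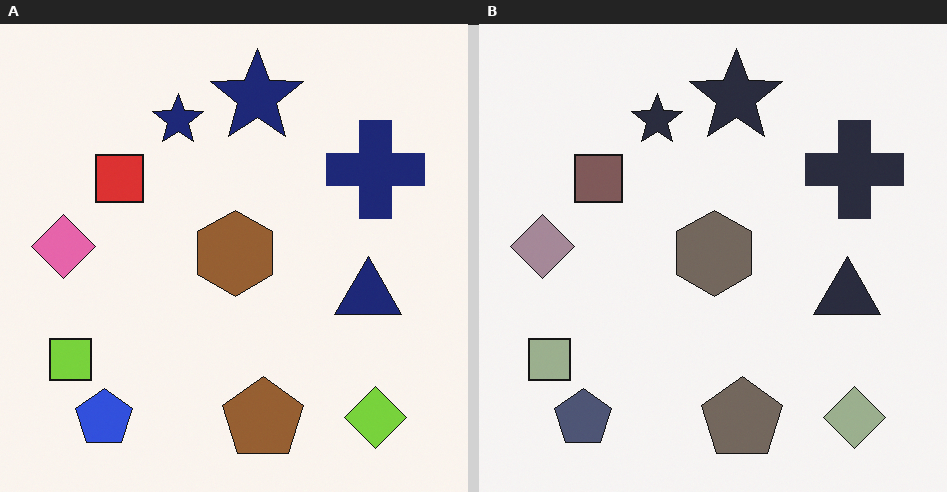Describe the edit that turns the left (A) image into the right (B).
The image was made much more muted (saturation change).

All colors are more muted and greyish — a global saturation change.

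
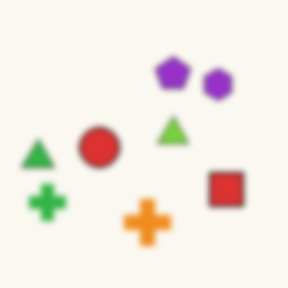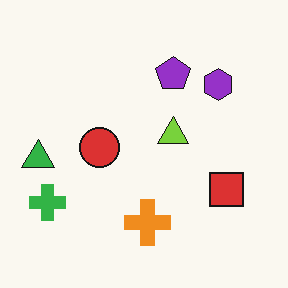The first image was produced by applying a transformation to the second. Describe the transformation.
The image was moderately blurred.

Shape edges and outlines are uniformly softened across the whole image.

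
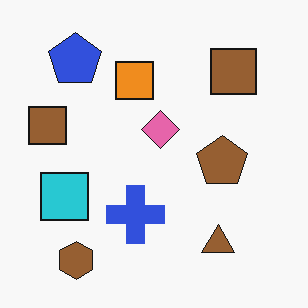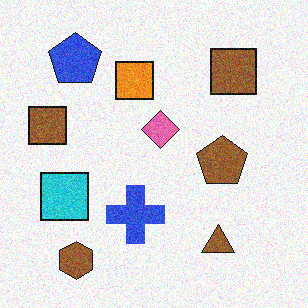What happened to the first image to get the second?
Degraded with visible gaussian noise.

Random speckle covers the whole image, including the flat background.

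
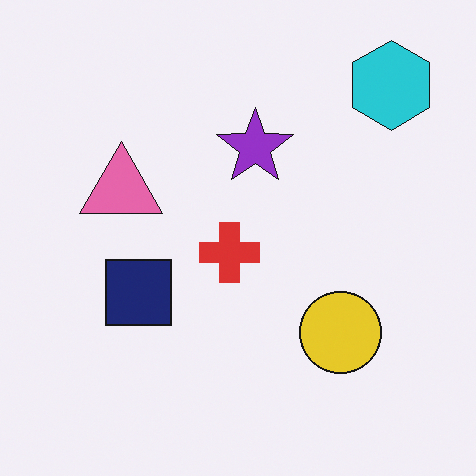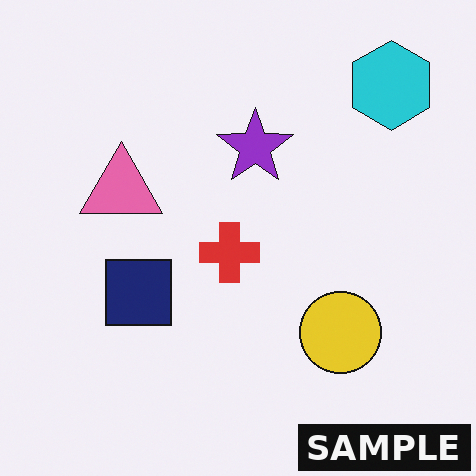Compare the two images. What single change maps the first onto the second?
The transformation is: watermarked with the text "SAMPLE" in the lower-right corner.

A dark label reading "SAMPLE" appears in the lower-right corner.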